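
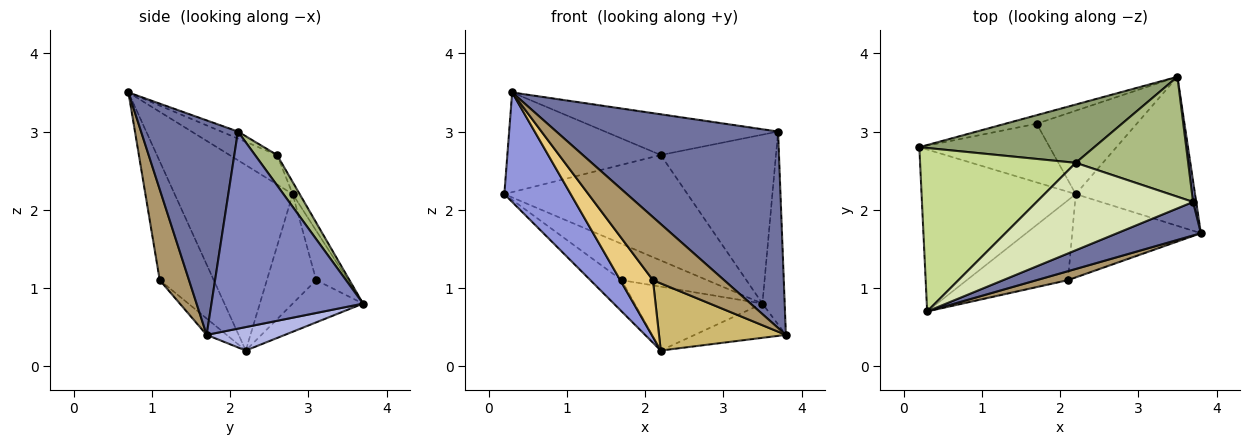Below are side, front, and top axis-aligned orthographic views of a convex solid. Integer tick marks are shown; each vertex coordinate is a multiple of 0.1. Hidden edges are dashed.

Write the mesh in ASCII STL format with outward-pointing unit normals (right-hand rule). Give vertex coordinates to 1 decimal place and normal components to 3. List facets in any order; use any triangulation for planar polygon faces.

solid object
 facet normal 0.396 -0.905 0.154
  outer loop
   vertex 3.7 2.1 3.0
   vertex 0.3 0.7 3.5
   vertex 3.8 1.7 0.4
  endloop
 endfacet
 facet normal 0.989 0.145 0.016
  outer loop
   vertex 3.7 2.1 3.0
   vertex 3.8 1.7 0.4
   vertex 3.5 3.7 0.8
  endloop
 endfacet
 facet normal -0.706 -0.397 -0.587
  outer loop
   vertex 2.2 2.2 0.2
   vertex 0.3 0.7 3.5
   vertex 0.2 2.8 2.2
  endloop
 endfacet
 facet normal 0.188 0.220 -0.957
  outer loop
   vertex 2.2 2.2 0.2
   vertex 3.5 3.7 0.8
   vertex 3.8 1.7 0.4
  endloop
 endfacet
 facet normal -0.033 0.875 0.484
  outer loop
   vertex 2.2 2.6 2.7
   vertex 3.5 3.7 0.8
   vertex 0.2 2.8 2.2
  endloop
 endfacet
 facet normal 0.154 0.806 0.572
  outer loop
   vertex 2.2 2.6 2.7
   vertex 3.7 2.1 3.0
   vertex 3.5 3.7 0.8
  endloop
 endfacet
 facet normal -0.159 0.514 0.843
  outer loop
   vertex 2.2 2.6 2.7
   vertex 0.2 2.8 2.2
   vertex 0.3 0.7 3.5
  endloop
 endfacet
 facet normal -0.041 0.422 0.906
  outer loop
   vertex 2.2 2.6 2.7
   vertex 0.3 0.7 3.5
   vertex 3.7 2.1 3.0
  endloop
 endfacet
 facet normal 0.377 -0.917 0.130
  outer loop
   vertex 2.1 1.1 1.1
   vertex 3.8 1.7 0.4
   vertex 0.3 0.7 3.5
  endloop
 endfacet
 facet normal -0.098 -0.625 -0.775
  outer loop
   vertex 2.1 1.1 1.1
   vertex 2.2 2.2 0.2
   vertex 3.8 1.7 0.4
  endloop
 endfacet
 facet normal -0.692 -0.419 -0.589
  outer loop
   vertex 2.1 1.1 1.1
   vertex 0.3 0.7 3.5
   vertex 2.2 2.2 0.2
  endloop
 endfacet
 facet normal -0.341 0.915 -0.215
  outer loop
   vertex 1.7 3.1 1.1
   vertex 0.2 2.8 2.2
   vertex 3.5 3.7 0.8
  endloop
 endfacet
 facet normal -0.595 0.378 -0.709
  outer loop
   vertex 1.7 3.1 1.1
   vertex 2.2 2.2 0.2
   vertex 0.2 2.8 2.2
  endloop
 endfacet
 facet normal -0.318 0.576 -0.753
  outer loop
   vertex 1.7 3.1 1.1
   vertex 3.5 3.7 0.8
   vertex 2.2 2.2 0.2
  endloop
 endfacet
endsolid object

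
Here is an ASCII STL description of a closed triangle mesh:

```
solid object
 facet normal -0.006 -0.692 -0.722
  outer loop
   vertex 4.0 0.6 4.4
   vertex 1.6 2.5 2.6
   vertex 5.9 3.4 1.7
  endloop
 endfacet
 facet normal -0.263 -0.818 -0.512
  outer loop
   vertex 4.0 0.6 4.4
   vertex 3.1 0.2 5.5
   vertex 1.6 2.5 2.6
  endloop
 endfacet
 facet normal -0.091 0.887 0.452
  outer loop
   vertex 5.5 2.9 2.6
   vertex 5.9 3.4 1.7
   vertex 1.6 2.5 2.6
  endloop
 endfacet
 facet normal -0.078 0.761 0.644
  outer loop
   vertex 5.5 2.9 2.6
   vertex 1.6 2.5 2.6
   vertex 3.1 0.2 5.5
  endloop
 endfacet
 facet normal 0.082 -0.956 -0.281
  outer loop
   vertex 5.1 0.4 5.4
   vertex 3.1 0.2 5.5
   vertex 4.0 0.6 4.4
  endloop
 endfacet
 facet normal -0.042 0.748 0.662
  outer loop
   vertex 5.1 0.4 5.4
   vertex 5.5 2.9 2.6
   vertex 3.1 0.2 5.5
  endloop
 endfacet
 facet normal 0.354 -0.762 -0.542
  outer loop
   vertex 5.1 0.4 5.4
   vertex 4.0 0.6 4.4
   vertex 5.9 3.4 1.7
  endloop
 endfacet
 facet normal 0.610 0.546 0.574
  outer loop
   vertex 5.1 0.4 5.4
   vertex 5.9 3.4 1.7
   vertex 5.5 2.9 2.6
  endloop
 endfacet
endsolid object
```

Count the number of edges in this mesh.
12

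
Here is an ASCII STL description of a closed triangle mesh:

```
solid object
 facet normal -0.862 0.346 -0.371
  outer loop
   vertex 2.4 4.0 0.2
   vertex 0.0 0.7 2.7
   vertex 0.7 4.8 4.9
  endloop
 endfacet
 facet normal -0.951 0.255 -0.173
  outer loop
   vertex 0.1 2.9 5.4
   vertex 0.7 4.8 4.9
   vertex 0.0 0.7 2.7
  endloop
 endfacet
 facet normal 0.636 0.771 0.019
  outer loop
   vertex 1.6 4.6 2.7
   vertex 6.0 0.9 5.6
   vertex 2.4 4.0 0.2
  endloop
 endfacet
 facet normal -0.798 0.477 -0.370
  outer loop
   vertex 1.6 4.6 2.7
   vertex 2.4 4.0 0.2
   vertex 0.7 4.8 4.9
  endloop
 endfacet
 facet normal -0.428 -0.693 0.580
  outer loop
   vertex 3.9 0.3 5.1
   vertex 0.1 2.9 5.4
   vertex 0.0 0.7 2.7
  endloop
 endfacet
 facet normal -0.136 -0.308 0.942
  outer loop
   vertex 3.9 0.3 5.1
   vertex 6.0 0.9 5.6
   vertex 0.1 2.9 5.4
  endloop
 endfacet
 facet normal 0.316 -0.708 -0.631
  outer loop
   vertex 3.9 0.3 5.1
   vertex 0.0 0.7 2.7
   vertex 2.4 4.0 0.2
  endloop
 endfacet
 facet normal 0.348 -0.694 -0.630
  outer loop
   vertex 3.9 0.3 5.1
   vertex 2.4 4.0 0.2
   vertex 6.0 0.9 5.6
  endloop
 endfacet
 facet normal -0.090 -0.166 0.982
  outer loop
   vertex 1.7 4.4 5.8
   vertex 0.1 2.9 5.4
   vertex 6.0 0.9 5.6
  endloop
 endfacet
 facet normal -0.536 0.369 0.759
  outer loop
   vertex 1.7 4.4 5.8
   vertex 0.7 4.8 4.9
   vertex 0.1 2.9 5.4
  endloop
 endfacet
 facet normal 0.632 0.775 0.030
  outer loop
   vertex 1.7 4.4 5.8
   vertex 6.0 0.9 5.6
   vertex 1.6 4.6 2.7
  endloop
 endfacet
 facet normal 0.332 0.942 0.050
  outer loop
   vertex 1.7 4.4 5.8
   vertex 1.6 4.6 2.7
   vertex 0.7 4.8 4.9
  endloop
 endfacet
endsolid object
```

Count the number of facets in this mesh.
12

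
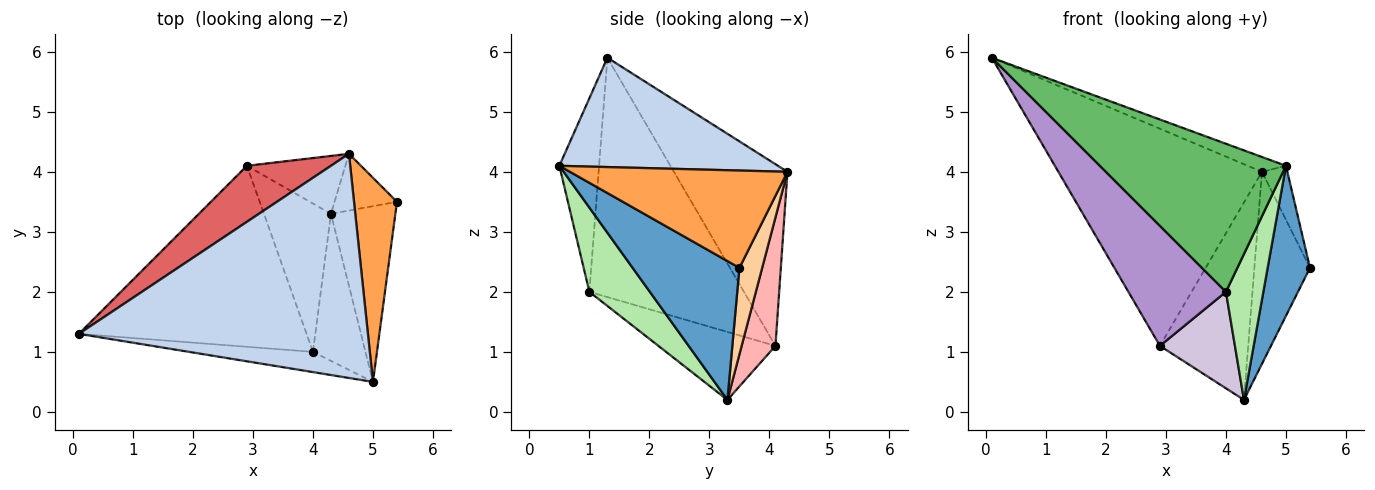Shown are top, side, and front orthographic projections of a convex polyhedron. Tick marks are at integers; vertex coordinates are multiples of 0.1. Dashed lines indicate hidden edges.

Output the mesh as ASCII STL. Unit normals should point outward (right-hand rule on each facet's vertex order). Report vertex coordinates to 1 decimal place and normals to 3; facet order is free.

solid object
 facet normal 0.854 -0.338 -0.396
  outer loop
   vertex 4.3 3.3 0.2
   vertex 5.4 3.5 2.4
   vertex 5.0 0.5 4.1
  endloop
 endfacet
 facet normal 0.353 0.062 0.934
  outer loop
   vertex 4.6 4.3 4.0
   vertex 0.1 1.3 5.9
   vertex 5.0 0.5 4.1
  endloop
 endfacet
 facet normal 0.910 0.106 0.402
  outer loop
   vertex 4.6 4.3 4.0
   vertex 5.0 0.5 4.1
   vertex 5.4 3.5 2.4
  endloop
 endfacet
 facet normal 0.365 0.893 -0.264
  outer loop
   vertex 4.6 4.3 4.0
   vertex 5.4 3.5 2.4
   vertex 4.3 3.3 0.2
  endloop
 endfacet
 facet normal -0.207 -0.969 -0.132
  outer loop
   vertex 4.0 1.0 2.0
   vertex 5.0 0.5 4.1
   vertex 0.1 1.3 5.9
  endloop
 endfacet
 facet normal 0.751 -0.465 -0.468
  outer loop
   vertex 4.0 1.0 2.0
   vertex 4.3 3.3 0.2
   vertex 5.0 0.5 4.1
  endloop
 endfacet
 facet normal -0.475 0.852 0.220
  outer loop
   vertex 2.9 4.1 1.1
   vertex 0.1 1.3 5.9
   vertex 4.6 4.3 4.0
  endloop
 endfacet
 facet normal 0.345 0.901 -0.264
  outer loop
   vertex 2.9 4.1 1.1
   vertex 4.6 4.3 4.0
   vertex 4.3 3.3 0.2
  endloop
 endfacet
 facet normal -0.659 -0.416 -0.627
  outer loop
   vertex 2.9 4.1 1.1
   vertex 4.0 1.0 2.0
   vertex 0.1 1.3 5.9
  endloop
 endfacet
 facet normal -0.648 -0.415 -0.639
  outer loop
   vertex 2.9 4.1 1.1
   vertex 4.3 3.3 0.2
   vertex 4.0 1.0 2.0
  endloop
 endfacet
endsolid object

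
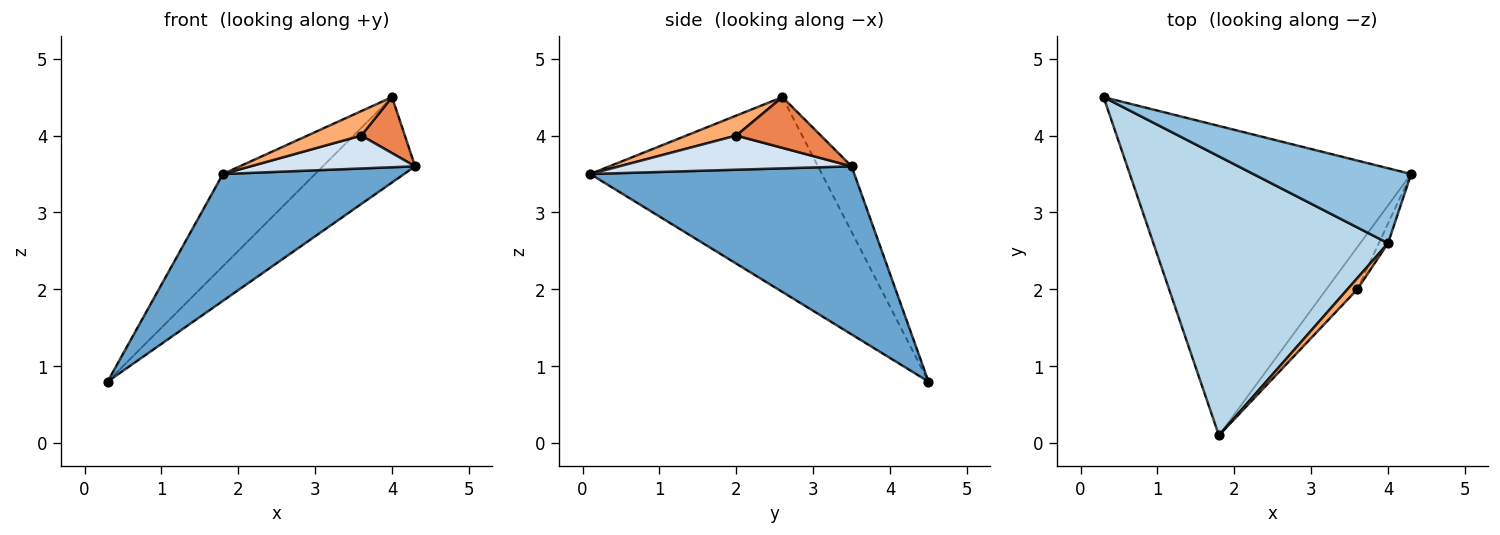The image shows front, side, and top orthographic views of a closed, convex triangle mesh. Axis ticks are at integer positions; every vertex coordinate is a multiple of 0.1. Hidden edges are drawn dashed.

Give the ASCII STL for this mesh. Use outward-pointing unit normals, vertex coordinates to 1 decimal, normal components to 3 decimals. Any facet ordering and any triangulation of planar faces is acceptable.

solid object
 facet normal 0.484 -0.332 -0.810
  outer loop
   vertex 1.8 0.1 3.5
   vertex 0.3 4.5 0.8
   vertex 4.3 3.5 3.6
  endloop
 endfacet
 facet normal -0.264 0.725 0.636
  outer loop
   vertex 4.0 2.6 4.5
   vertex 4.3 3.5 3.6
   vertex 0.3 4.5 0.8
  endloop
 endfacet
 facet normal -0.619 0.247 0.746
  outer loop
   vertex 4.0 2.6 4.5
   vertex 0.3 4.5 0.8
   vertex 1.8 0.1 3.5
  endloop
 endfacet
 facet normal 0.656 -0.465 -0.595
  outer loop
   vertex 3.6 2.0 4.0
   vertex 1.8 0.1 3.5
   vertex 4.3 3.5 3.6
  endloop
 endfacet
 facet normal 0.878 -0.452 -0.160
  outer loop
   vertex 3.6 2.0 4.0
   vertex 4.3 3.5 3.6
   vertex 4.0 2.6 4.5
  endloop
 endfacet
 facet normal 0.645 -0.695 0.318
  outer loop
   vertex 3.6 2.0 4.0
   vertex 4.0 2.6 4.5
   vertex 1.8 0.1 3.5
  endloop
 endfacet
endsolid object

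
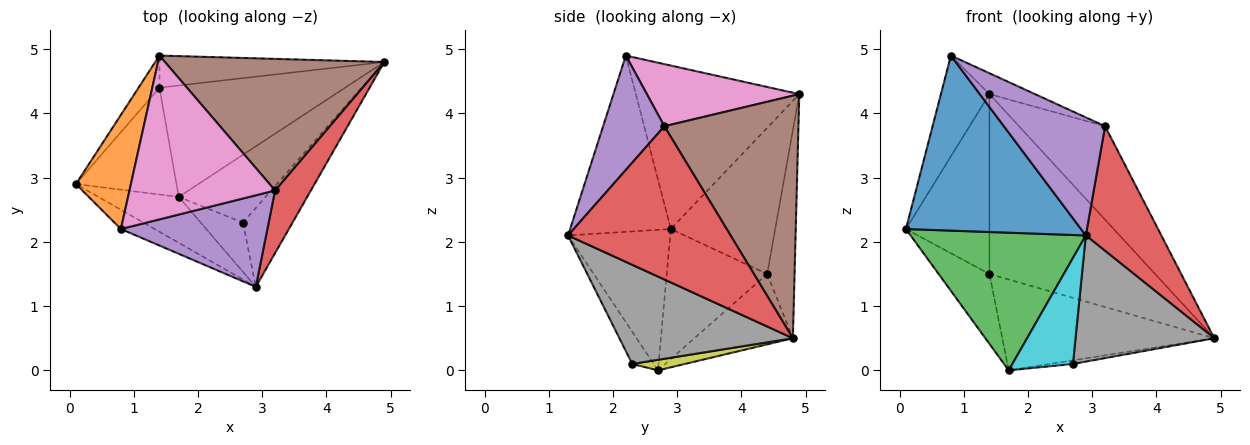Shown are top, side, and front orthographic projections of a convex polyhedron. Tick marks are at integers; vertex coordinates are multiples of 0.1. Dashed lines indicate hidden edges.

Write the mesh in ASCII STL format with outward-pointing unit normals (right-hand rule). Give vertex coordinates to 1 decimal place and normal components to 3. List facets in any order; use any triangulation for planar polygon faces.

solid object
 facet normal -0.496 -0.863 -0.095
  outer loop
   vertex 0.8 2.2 4.9
   vertex 0.1 2.9 2.2
   vertex 2.9 1.3 2.1
  endloop
 endfacet
 facet normal -0.912 0.271 0.307
  outer loop
   vertex 0.8 2.2 4.9
   vertex 1.4 4.9 4.3
   vertex 0.1 2.9 2.2
  endloop
 endfacet
 facet normal -0.484 -0.830 -0.277
  outer loop
   vertex 1.7 2.7 0.0
   vertex 2.9 1.3 2.1
   vertex 0.1 2.9 2.2
  endloop
 endfacet
 facet normal 0.887 -0.412 0.207
  outer loop
   vertex 3.2 2.8 3.8
   vertex 2.9 1.3 2.1
   vertex 4.9 4.8 0.5
  endloop
 endfacet
 facet normal 0.432 -0.713 0.553
  outer loop
   vertex 3.2 2.8 3.8
   vertex 0.8 2.2 4.9
   vertex 2.9 1.3 2.1
  endloop
 endfacet
 facet normal 0.670 0.430 0.606
  outer loop
   vertex 3.2 2.8 3.8
   vertex 4.9 4.8 0.5
   vertex 1.4 4.9 4.3
  endloop
 endfacet
 facet normal 0.390 0.116 0.914
  outer loop
   vertex 3.2 2.8 3.8
   vertex 1.4 4.9 4.3
   vertex 0.8 2.2 4.9
  endloop
 endfacet
 facet normal 0.727 -0.582 -0.364
  outer loop
   vertex 2.7 2.3 0.1
   vertex 4.9 4.8 0.5
   vertex 2.9 1.3 2.1
  endloop
 endfacet
 facet normal 0.120 0.053 -0.991
  outer loop
   vertex 2.7 2.3 0.1
   vertex 1.7 2.7 0.0
   vertex 4.9 4.8 0.5
  endloop
 endfacet
 facet normal -0.305 -0.864 -0.401
  outer loop
   vertex 2.7 2.3 0.1
   vertex 2.9 1.3 2.1
   vertex 1.7 2.7 0.0
  endloop
 endfacet
 facet normal -0.161 0.972 -0.174
  outer loop
   vertex 1.4 4.4 1.5
   vertex 1.4 4.9 4.3
   vertex 4.9 4.8 0.5
  endloop
 endfacet
 facet normal -0.282 0.606 -0.744
  outer loop
   vertex 1.4 4.4 1.5
   vertex 4.9 4.8 0.5
   vertex 1.7 2.7 0.0
  endloop
 endfacet
 facet normal -0.776 0.621 -0.111
  outer loop
   vertex 1.4 4.4 1.5
   vertex 0.1 2.9 2.2
   vertex 1.4 4.9 4.3
  endloop
 endfacet
 facet normal -0.734 0.372 -0.568
  outer loop
   vertex 1.4 4.4 1.5
   vertex 1.7 2.7 0.0
   vertex 0.1 2.9 2.2
  endloop
 endfacet
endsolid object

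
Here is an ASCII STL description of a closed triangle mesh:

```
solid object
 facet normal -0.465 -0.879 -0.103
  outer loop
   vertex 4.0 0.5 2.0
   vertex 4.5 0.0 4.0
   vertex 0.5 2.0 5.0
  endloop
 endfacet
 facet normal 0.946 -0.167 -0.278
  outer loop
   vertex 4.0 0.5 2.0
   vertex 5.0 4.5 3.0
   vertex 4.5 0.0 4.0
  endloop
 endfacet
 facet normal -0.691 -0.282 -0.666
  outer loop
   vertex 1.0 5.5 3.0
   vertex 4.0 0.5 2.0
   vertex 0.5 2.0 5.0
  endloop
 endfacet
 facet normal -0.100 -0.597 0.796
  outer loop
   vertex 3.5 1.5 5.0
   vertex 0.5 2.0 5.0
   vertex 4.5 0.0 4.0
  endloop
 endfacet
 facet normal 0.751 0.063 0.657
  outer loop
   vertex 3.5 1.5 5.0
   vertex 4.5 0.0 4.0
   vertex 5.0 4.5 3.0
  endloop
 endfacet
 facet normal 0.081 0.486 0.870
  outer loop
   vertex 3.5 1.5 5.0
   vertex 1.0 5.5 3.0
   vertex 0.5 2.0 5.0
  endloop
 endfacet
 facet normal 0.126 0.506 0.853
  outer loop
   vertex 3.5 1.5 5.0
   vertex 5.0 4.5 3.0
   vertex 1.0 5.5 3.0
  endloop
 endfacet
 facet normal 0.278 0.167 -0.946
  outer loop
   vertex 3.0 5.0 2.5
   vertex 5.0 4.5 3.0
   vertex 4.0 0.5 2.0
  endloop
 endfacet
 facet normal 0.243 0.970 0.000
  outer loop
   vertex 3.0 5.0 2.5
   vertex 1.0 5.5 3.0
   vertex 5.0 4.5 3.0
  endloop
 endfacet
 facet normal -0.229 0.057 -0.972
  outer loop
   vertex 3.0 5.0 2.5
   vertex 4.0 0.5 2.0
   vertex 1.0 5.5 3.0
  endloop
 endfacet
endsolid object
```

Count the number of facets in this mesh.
10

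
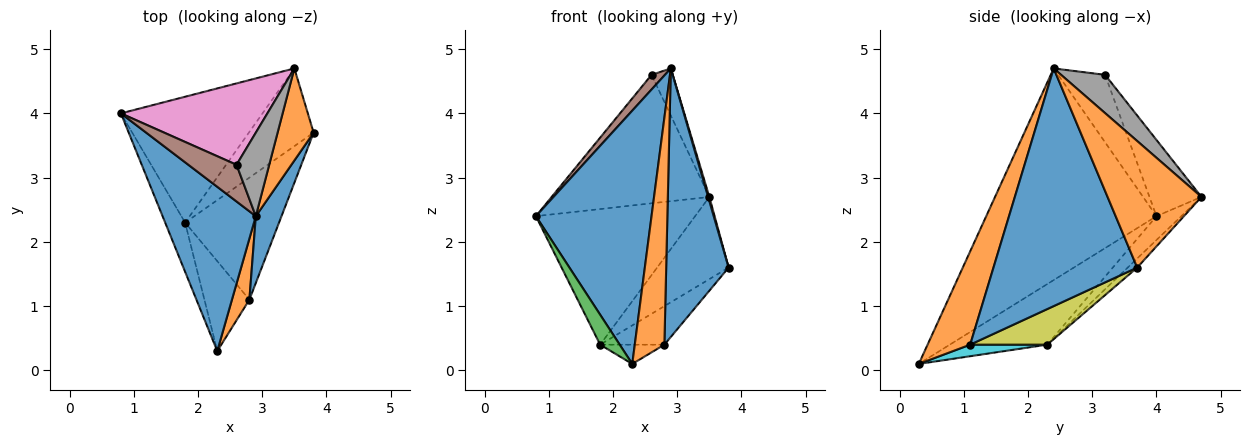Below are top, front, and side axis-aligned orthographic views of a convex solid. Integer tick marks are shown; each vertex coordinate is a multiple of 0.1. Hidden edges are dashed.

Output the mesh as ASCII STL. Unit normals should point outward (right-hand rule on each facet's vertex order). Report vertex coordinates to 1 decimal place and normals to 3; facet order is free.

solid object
 facet normal -0.777 -0.528 0.342
  outer loop
   vertex 2.9 2.4 4.7
   vertex 0.8 4.0 2.4
   vertex 2.3 0.3 0.1
  endloop
 endfacet
 facet normal 0.962 -0.013 0.274
  outer loop
   vertex 3.5 4.7 2.7
   vertex 2.9 2.4 4.7
   vertex 3.8 3.7 1.6
  endloop
 endfacet
 facet normal -0.933 -0.187 -0.307
  outer loop
   vertex 1.8 2.3 0.4
   vertex 2.3 0.3 0.1
   vertex 0.8 4.0 2.4
  endloop
 endfacet
 facet normal -0.114 0.728 -0.676
  outer loop
   vertex 1.8 2.3 0.4
   vertex 0.8 4.0 2.4
   vertex 3.5 4.7 2.7
  endloop
 endfacet
 facet normal -0.096 0.723 -0.684
  outer loop
   vertex 1.8 2.3 0.4
   vertex 3.5 4.7 2.7
   vertex 3.8 3.7 1.6
  endloop
 endfacet
 facet normal -0.793 -0.226 0.566
  outer loop
   vertex 2.6 3.2 4.6
   vertex 0.8 4.0 2.4
   vertex 2.9 2.4 4.7
  endloop
 endfacet
 facet normal -0.268 0.814 0.515
  outer loop
   vertex 2.6 3.2 4.6
   vertex 3.5 4.7 2.7
   vertex 0.8 4.0 2.4
  endloop
 endfacet
 facet normal 0.714 0.344 0.610
  outer loop
   vertex 2.6 3.2 4.6
   vertex 2.9 2.4 4.7
   vertex 3.5 4.7 2.7
  endloop
 endfacet
 facet normal 0.340 0.283 -0.897
  outer loop
   vertex 2.8 1.1 0.4
   vertex 1.8 2.3 0.4
   vertex 3.8 3.7 1.6
  endloop
 endfacet
 facet normal 0.244 0.203 -0.948
  outer loop
   vertex 2.8 1.1 0.4
   vertex 2.3 0.3 0.1
   vertex 1.8 2.3 0.4
  endloop
 endfacet
 facet normal 0.913 -0.397 0.099
  outer loop
   vertex 2.8 1.1 0.4
   vertex 3.8 3.7 1.6
   vertex 2.9 2.4 4.7
  endloop
 endfacet
 facet normal 0.812 -0.564 0.152
  outer loop
   vertex 2.8 1.1 0.4
   vertex 2.9 2.4 4.7
   vertex 2.3 0.3 0.1
  endloop
 endfacet
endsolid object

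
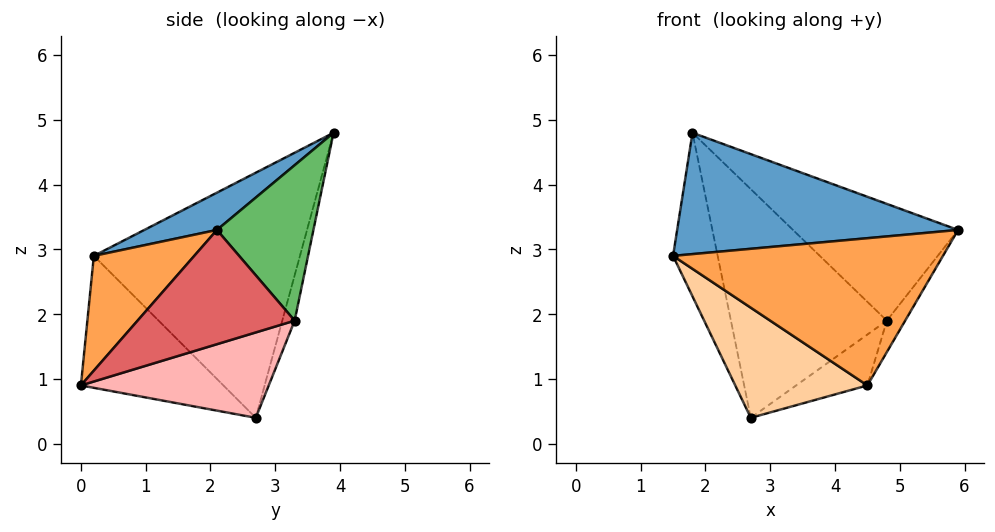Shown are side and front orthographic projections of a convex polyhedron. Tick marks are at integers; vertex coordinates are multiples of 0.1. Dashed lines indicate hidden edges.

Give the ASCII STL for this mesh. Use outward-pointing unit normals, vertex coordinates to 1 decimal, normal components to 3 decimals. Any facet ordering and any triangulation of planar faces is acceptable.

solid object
 facet normal 0.119 -0.461 0.879
  outer loop
   vertex 1.8 3.9 4.8
   vertex 1.5 0.2 2.9
   vertex 5.9 2.1 3.3
  endloop
 endfacet
 facet normal -0.946 0.205 -0.249
  outer loop
   vertex 2.7 2.7 0.4
   vertex 1.5 0.2 2.9
   vertex 1.8 3.9 4.8
  endloop
 endfacet
 facet normal 0.297 -0.798 0.525
  outer loop
   vertex 4.5 0.0 0.9
   vertex 5.9 2.1 3.3
   vertex 1.5 0.2 2.9
  endloop
 endfacet
 facet normal -0.510 -0.473 -0.718
  outer loop
   vertex 4.5 0.0 0.9
   vertex 1.5 0.2 2.9
   vertex 2.7 2.7 0.4
  endloop
 endfacet
 facet normal 0.477 0.816 0.325
  outer loop
   vertex 4.8 3.3 1.9
   vertex 1.8 3.9 4.8
   vertex 5.9 2.1 3.3
  endloop
 endfacet
 facet normal -0.076 0.958 -0.277
  outer loop
   vertex 4.8 3.3 1.9
   vertex 2.7 2.7 0.4
   vertex 1.8 3.9 4.8
  endloop
 endfacet
 facet normal 0.821 0.096 -0.563
  outer loop
   vertex 4.8 3.3 1.9
   vertex 5.9 2.1 3.3
   vertex 4.5 0.0 0.9
  endloop
 endfacet
 facet normal 0.531 0.201 -0.823
  outer loop
   vertex 4.8 3.3 1.9
   vertex 4.5 0.0 0.9
   vertex 2.7 2.7 0.4
  endloop
 endfacet
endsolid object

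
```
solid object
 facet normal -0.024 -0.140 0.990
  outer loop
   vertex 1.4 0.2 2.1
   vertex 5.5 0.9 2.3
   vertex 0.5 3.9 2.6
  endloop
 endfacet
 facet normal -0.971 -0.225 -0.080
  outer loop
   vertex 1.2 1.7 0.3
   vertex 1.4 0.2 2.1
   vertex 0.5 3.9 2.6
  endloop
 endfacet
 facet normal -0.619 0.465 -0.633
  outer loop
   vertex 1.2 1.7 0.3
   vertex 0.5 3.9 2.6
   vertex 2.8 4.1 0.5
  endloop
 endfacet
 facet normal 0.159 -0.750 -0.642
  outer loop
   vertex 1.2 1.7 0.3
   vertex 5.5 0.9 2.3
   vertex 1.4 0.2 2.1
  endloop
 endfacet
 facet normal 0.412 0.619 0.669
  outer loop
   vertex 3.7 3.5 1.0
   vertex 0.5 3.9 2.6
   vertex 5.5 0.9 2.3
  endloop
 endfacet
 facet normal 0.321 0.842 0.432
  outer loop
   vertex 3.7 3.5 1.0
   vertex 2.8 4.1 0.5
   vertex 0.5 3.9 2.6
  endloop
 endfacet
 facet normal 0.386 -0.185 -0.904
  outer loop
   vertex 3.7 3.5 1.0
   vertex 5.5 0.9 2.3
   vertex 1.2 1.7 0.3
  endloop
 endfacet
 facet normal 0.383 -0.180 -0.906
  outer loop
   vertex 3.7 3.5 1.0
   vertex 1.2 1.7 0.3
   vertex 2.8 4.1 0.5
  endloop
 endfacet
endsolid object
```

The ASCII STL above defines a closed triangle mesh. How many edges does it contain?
12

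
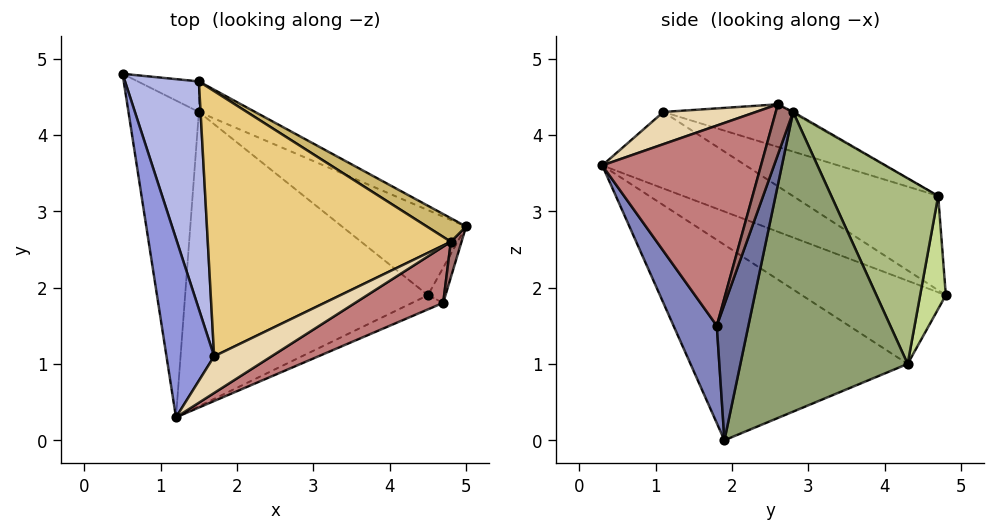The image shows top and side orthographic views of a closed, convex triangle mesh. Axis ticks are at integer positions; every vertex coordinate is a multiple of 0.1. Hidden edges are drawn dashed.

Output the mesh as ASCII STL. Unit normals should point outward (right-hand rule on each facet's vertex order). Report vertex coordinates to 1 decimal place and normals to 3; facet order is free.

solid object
 facet normal 0.990 0.061 -0.128
  outer loop
   vertex 4.7 1.8 1.5
   vertex 4.5 1.9 0.0
   vertex 5.0 2.8 4.3
  endloop
 endfacet
 facet normal 0.337 -0.936 -0.107
  outer loop
   vertex 4.7 1.8 1.5
   vertex 1.2 0.3 3.6
   vertex 4.5 1.9 0.0
  endloop
 endfacet
 facet normal -0.847 0.068 0.528
  outer loop
   vertex 1.7 1.1 4.3
   vertex 0.5 4.8 1.9
   vertex 1.2 0.3 3.6
  endloop
 endfacet
 facet normal -0.779 0.143 0.610
  outer loop
   vertex 1.7 1.1 4.3
   vertex 1.5 4.7 3.2
   vertex 0.5 4.8 1.9
  endloop
 endfacet
 facet normal 0.559 0.796 -0.232
  outer loop
   vertex 1.5 4.3 1.0
   vertex 5.0 2.8 4.3
   vertex 4.5 1.9 0.0
  endloop
 endfacet
 facet normal 0.508 0.847 -0.154
  outer loop
   vertex 1.5 4.3 1.0
   vertex 1.5 4.7 3.2
   vertex 5.0 2.8 4.3
  endloop
 endfacet
 facet normal 0.314 0.934 -0.170
  outer loop
   vertex 1.5 4.3 1.0
   vertex 0.5 4.8 1.9
   vertex 1.5 4.7 3.2
  endloop
 endfacet
 facet normal -0.717 -0.341 -0.608
  outer loop
   vertex 1.5 4.3 1.0
   vertex 1.2 0.3 3.6
   vertex 0.5 4.8 1.9
  endloop
 endfacet
 facet normal -0.570 -0.417 -0.708
  outer loop
   vertex 1.5 4.3 1.0
   vertex 4.5 1.9 0.0
   vertex 1.2 0.3 3.6
  endloop
 endfacet
 facet normal -0.025 0.467 0.884
  outer loop
   vertex 4.8 2.6 4.4
   vertex 5.0 2.8 4.3
   vertex 1.5 4.7 3.2
  endloop
 endfacet
 facet normal -0.166 0.280 0.946
  outer loop
   vertex 4.8 2.6 4.4
   vertex 1.5 4.7 3.2
   vertex 1.7 1.1 4.3
  endloop
 endfacet
 facet normal 0.334 -0.730 0.596
  outer loop
   vertex 4.8 2.6 4.4
   vertex 1.7 1.1 4.3
   vertex 1.2 0.3 3.6
  endloop
 endfacet
 facet normal 0.736 -0.658 0.156
  outer loop
   vertex 4.8 2.6 4.4
   vertex 4.7 1.8 1.5
   vertex 5.0 2.8 4.3
  endloop
 endfacet
 facet normal 0.491 -0.844 0.216
  outer loop
   vertex 4.8 2.6 4.4
   vertex 1.2 0.3 3.6
   vertex 4.7 1.8 1.5
  endloop
 endfacet
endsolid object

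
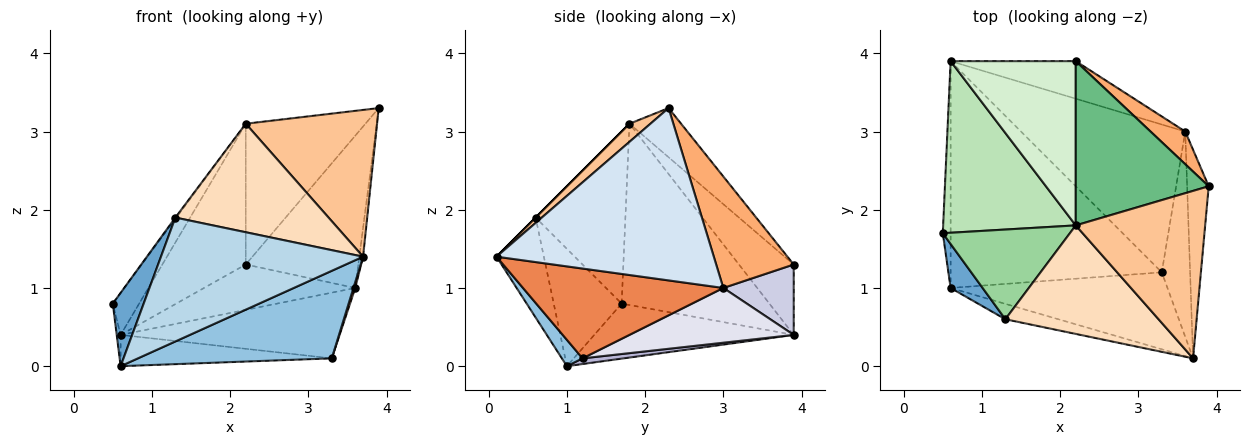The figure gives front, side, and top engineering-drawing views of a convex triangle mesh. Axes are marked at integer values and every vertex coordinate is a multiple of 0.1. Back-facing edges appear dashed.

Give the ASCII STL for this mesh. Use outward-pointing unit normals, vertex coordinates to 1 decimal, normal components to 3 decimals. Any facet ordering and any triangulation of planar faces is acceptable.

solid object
 facet normal -0.884 -0.402 0.241
  outer loop
   vertex 0.6 1.0 0.0
   vertex 1.3 0.6 1.9
   vertex 0.5 1.7 0.8
  endloop
 endfacet
 facet normal 0.080 -0.749 -0.658
  outer loop
   vertex 0.6 1.0 0.0
   vertex 3.3 1.2 0.1
   vertex 3.7 0.1 1.4
  endloop
 endfacet
 facet normal -0.226 -0.967 -0.120
  outer loop
   vertex 0.6 1.0 0.0
   vertex 3.7 0.1 1.4
   vertex 1.3 0.6 1.9
  endloop
 endfacet
 facet normal 0.992 0.017 -0.124
  outer loop
   vertex 3.6 3.0 1.0
   vertex 3.9 2.3 3.3
   vertex 3.7 0.1 1.4
  endloop
 endfacet
 facet normal 0.954 -0.009 -0.301
  outer loop
   vertex 3.6 3.0 1.0
   vertex 3.7 0.1 1.4
   vertex 3.3 1.2 0.1
  endloop
 endfacet
 facet normal 0.559 0.811 0.174
  outer loop
   vertex 3.6 3.0 1.0
   vertex 2.2 3.9 1.3
   vertex 3.9 2.3 3.3
  endloop
 endfacet
 facet normal 0.105 -0.655 0.748
  outer loop
   vertex 2.2 1.8 3.1
   vertex 3.7 0.1 1.4
   vertex 3.9 2.3 3.3
  endloop
 endfacet
 facet normal 0.000 -0.707 0.707
  outer loop
   vertex 2.2 1.8 3.1
   vertex 1.3 0.6 1.9
   vertex 3.7 0.1 1.4
  endloop
 endfacet
 facet normal -0.270 0.627 0.731
  outer loop
   vertex 2.2 1.8 3.1
   vertex 3.9 2.3 3.3
   vertex 2.2 3.9 1.3
  endloop
 endfacet
 facet normal -0.804 0.009 0.594
  outer loop
   vertex 2.2 1.8 3.1
   vertex 0.5 1.7 0.8
   vertex 1.3 0.6 1.9
  endloop
 endfacet
 facet normal -0.799 0.143 0.584
  outer loop
   vertex 0.6 3.9 0.4
   vertex 0.5 1.7 0.8
   vertex 2.2 1.8 3.1
  endloop
 endfacet
 facet normal -0.393 0.598 0.698
  outer loop
   vertex 0.6 3.9 0.4
   vertex 2.2 1.8 3.1
   vertex 2.2 3.9 1.3
  endloop
 endfacet
 facet normal -0.990 0.019 -0.141
  outer loop
   vertex 0.6 3.9 0.4
   vertex 0.6 1.0 0.0
   vertex 0.5 1.7 0.8
  endloop
 endfacet
 facet normal 0.027 0.137 -0.990
  outer loop
   vertex 0.6 3.9 0.4
   vertex 3.3 1.2 0.1
   vertex 0.6 1.0 0.0
  endloop
 endfacet
 facet normal 0.338 0.725 -0.600
  outer loop
   vertex 0.6 3.9 0.4
   vertex 2.2 3.9 1.3
   vertex 3.6 3.0 1.0
  endloop
 endfacet
 facet normal 0.291 0.389 -0.874
  outer loop
   vertex 0.6 3.9 0.4
   vertex 3.6 3.0 1.0
   vertex 3.3 1.2 0.1
  endloop
 endfacet
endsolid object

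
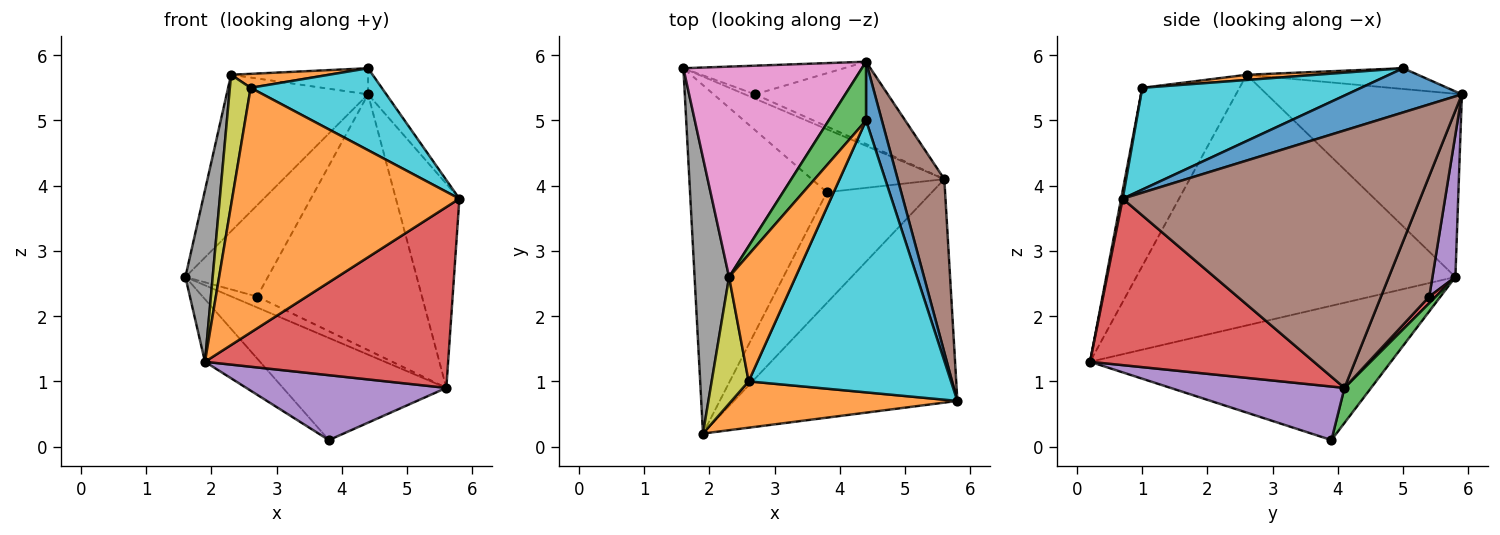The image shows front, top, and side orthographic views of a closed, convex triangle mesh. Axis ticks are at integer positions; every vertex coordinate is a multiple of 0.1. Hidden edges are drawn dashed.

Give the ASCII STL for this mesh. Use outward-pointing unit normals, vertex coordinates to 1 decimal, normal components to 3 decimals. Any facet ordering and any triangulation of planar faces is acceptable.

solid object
 facet normal -0.695 0.127 -0.708
  outer loop
   vertex 3.8 3.9 0.1
   vertex 1.9 0.2 1.3
   vertex 1.6 5.8 2.6
  endloop
 endfacet
 facet normal 0.007 -0.983 0.186
  outer loop
   vertex 2.6 1.0 5.5
   vertex 1.9 0.2 1.3
   vertex 5.8 0.7 3.8
  endloop
 endfacet
 facet normal 0.137 0.843 -0.520
  outer loop
   vertex 5.6 4.1 0.9
   vertex 3.8 3.9 0.1
   vertex 1.6 5.8 2.6
  endloop
 endfacet
 facet normal 0.501 -0.544 -0.673
  outer loop
   vertex 5.6 4.1 0.9
   vertex 5.8 0.7 3.8
   vertex 1.9 0.2 1.3
  endloop
 endfacet
 facet normal 0.402 -0.463 -0.790
  outer loop
   vertex 5.6 4.1 0.9
   vertex 1.9 0.2 1.3
   vertex 3.8 3.9 0.1
  endloop
 endfacet
 facet normal 0.963 0.206 0.175
  outer loop
   vertex 4.4 5.9 5.4
   vertex 5.8 0.7 3.8
   vertex 5.6 4.1 0.9
  endloop
 endfacet
 facet normal -0.636 0.461 0.619
  outer loop
   vertex 2.3 2.6 5.7
   vertex 4.4 5.9 5.4
   vertex 1.6 5.8 2.6
  endloop
 endfacet
 facet normal -0.987 -0.084 0.136
  outer loop
   vertex 2.3 2.6 5.7
   vertex 1.6 5.8 2.6
   vertex 1.9 0.2 1.3
  endloop
 endfacet
 facet normal -0.958 -0.205 0.199
  outer loop
   vertex 2.3 2.6 5.7
   vertex 1.9 0.2 1.3
   vertex 2.6 1.0 5.5
  endloop
 endfacet
 facet normal 0.434 -0.260 0.863
  outer loop
   vertex 4.4 5.0 5.8
   vertex 2.6 1.0 5.5
   vertex 5.8 0.7 3.8
  endloop
 endfacet
 facet normal 0.931 0.148 0.333
  outer loop
   vertex 4.4 5.0 5.8
   vertex 5.8 0.7 3.8
   vertex 4.4 5.9 5.4
  endloop
 endfacet
 facet normal 0.078 -0.109 0.991
  outer loop
   vertex 4.4 5.0 5.8
   vertex 2.3 2.6 5.7
   vertex 2.6 1.0 5.5
  endloop
 endfacet
 facet normal -0.453 0.362 0.815
  outer loop
   vertex 4.4 5.0 5.8
   vertex 4.4 5.9 5.4
   vertex 2.3 2.6 5.7
  endloop
 endfacet
 facet normal 0.229 0.903 -0.364
  outer loop
   vertex 2.7 5.4 2.3
   vertex 5.6 4.1 0.9
   vertex 1.6 5.8 2.6
  endloop
 endfacet
 facet normal 0.256 0.922 -0.289
  outer loop
   vertex 2.7 5.4 2.3
   vertex 1.6 5.8 2.6
   vertex 4.4 5.9 5.4
  endloop
 endfacet
 facet normal 0.269 0.917 -0.295
  outer loop
   vertex 2.7 5.4 2.3
   vertex 4.4 5.9 5.4
   vertex 5.6 4.1 0.9
  endloop
 endfacet
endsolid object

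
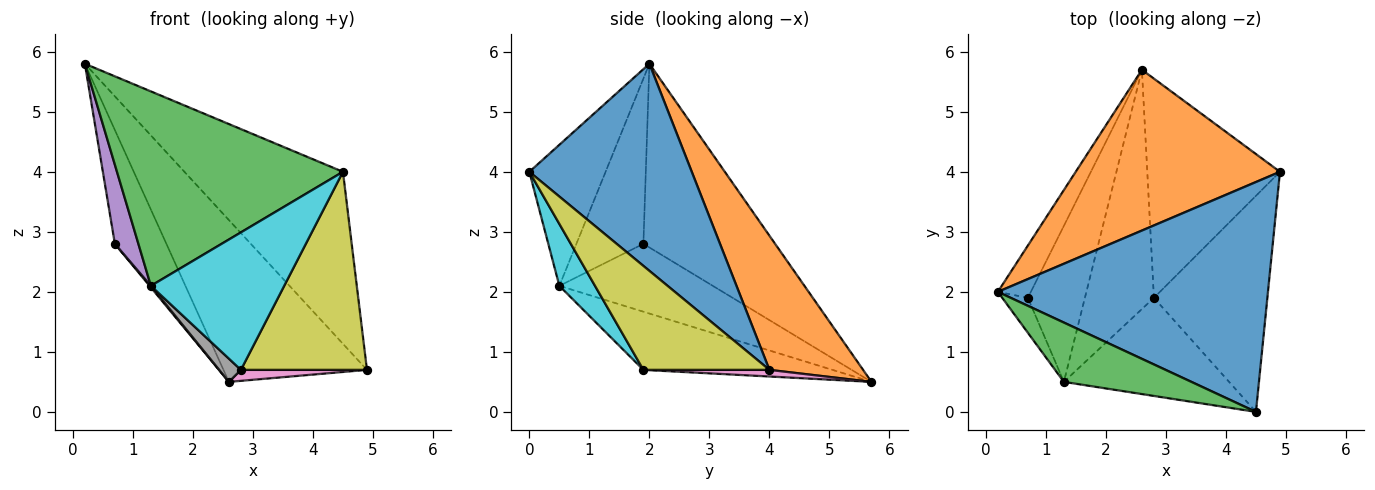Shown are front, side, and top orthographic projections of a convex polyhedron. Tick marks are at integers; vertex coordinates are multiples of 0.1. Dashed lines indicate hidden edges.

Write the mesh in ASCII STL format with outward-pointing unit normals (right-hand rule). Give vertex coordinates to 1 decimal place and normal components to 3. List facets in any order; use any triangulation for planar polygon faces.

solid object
 facet normal 0.523 0.511 0.682
  outer loop
   vertex 4.5 0.0 4.0
   vertex 4.9 4.0 0.7
   vertex 0.2 2.0 5.8
  endloop
 endfacet
 facet normal 0.420 0.644 0.640
  outer loop
   vertex 2.6 5.7 0.5
   vertex 0.2 2.0 5.8
   vertex 4.9 4.0 0.7
  endloop
 endfacet
 facet normal -0.307 -0.910 0.278
  outer loop
   vertex 1.3 0.5 2.1
   vertex 4.5 0.0 4.0
   vertex 0.2 2.0 5.8
  endloop
 endfacet
 facet normal -0.918 0.359 -0.165
  outer loop
   vertex 0.7 1.9 2.8
   vertex 0.2 2.0 5.8
   vertex 2.6 5.7 0.5
  endloop
 endfacet
 facet normal -0.934 -0.328 -0.145
  outer loop
   vertex 0.7 1.9 2.8
   vertex 1.3 0.5 2.1
   vertex 0.2 2.0 5.8
  endloop
 endfacet
 facet normal -0.766 -0.007 -0.643
  outer loop
   vertex 0.7 1.9 2.8
   vertex 2.6 5.7 0.5
   vertex 1.3 0.5 2.1
  endloop
 endfacet
 facet normal 0.050 -0.050 -0.998
  outer loop
   vertex 2.8 1.9 0.7
   vertex 2.6 5.7 0.5
   vertex 4.9 4.0 0.7
  endloop
 endfacet
 facet normal -0.643 -0.074 -0.763
  outer loop
   vertex 2.8 1.9 0.7
   vertex 1.3 0.5 2.1
   vertex 2.6 5.7 0.5
  endloop
 endfacet
 facet normal 0.560 -0.560 -0.611
  outer loop
   vertex 2.8 1.9 0.7
   vertex 4.9 4.0 0.7
   vertex 4.5 0.0 4.0
  endloop
 endfacet
 facet normal 0.213 -0.795 -0.568
  outer loop
   vertex 2.8 1.9 0.7
   vertex 4.5 0.0 4.0
   vertex 1.3 0.5 2.1
  endloop
 endfacet
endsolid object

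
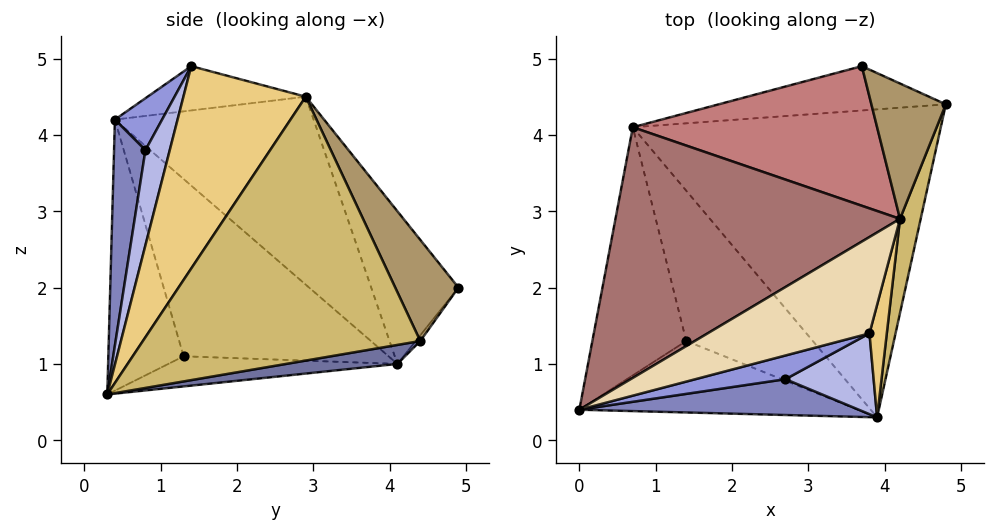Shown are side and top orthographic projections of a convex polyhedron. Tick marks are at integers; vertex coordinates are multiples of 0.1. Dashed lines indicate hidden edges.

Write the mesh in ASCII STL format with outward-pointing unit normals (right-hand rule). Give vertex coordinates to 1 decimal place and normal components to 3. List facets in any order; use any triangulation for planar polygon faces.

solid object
 facet normal 0.061 0.155 -0.986
  outer loop
   vertex 0.7 4.1 1.0
   vertex 4.8 4.4 1.3
   vertex 3.9 0.3 0.6
  endloop
 endfacet
 facet normal 0.174 -0.961 0.215
  outer loop
   vertex 2.7 0.8 3.8
   vertex 0.0 0.4 4.2
   vertex 3.9 0.3 0.6
  endloop
 endfacet
 facet normal 0.185 -0.929 0.321
  outer loop
   vertex 2.7 0.8 3.8
   vertex 3.8 1.4 4.9
   vertex 0.0 0.4 4.2
  endloop
 endfacet
 facet normal 0.264 -0.933 0.245
  outer loop
   vertex 2.7 0.8 3.8
   vertex 3.9 0.3 0.6
   vertex 3.8 1.4 4.9
  endloop
 endfacet
 facet normal -0.408 -0.811 -0.420
  outer loop
   vertex 1.4 1.3 1.1
   vertex 3.9 0.3 0.6
   vertex 0.0 0.4 4.2
  endloop
 endfacet
 facet normal -0.860 -0.231 -0.455
  outer loop
   vertex 1.4 1.3 1.1
   vertex 0.0 0.4 4.2
   vertex 0.7 4.1 1.0
  endloop
 endfacet
 facet normal -0.231 -0.092 -0.969
  outer loop
   vertex 1.4 1.3 1.1
   vertex 0.7 4.1 1.0
   vertex 3.9 0.3 0.6
  endloop
 endfacet
 facet normal -0.015 0.802 -0.597
  outer loop
   vertex 3.7 4.9 2.0
   vertex 4.8 4.4 1.3
   vertex 0.7 4.1 1.0
  endloop
 endfacet
 facet normal 0.586 0.686 0.431
  outer loop
   vertex 4.2 2.9 4.5
   vertex 4.8 4.4 1.3
   vertex 3.7 4.9 2.0
  endloop
 endfacet
 facet normal 0.971 -0.226 0.076
  outer loop
   vertex 4.2 2.9 4.5
   vertex 3.9 0.3 0.6
   vertex 4.8 4.4 1.3
  endloop
 endfacet
 facet normal 0.968 -0.236 0.083
  outer loop
   vertex 4.2 2.9 4.5
   vertex 3.8 1.4 4.9
   vertex 3.9 0.3 0.6
  endloop
 endfacet
 facet normal -0.251 0.311 0.917
  outer loop
   vertex 4.2 2.9 4.5
   vertex 0.0 0.4 4.2
   vertex 3.8 1.4 4.9
  endloop
 endfacet
 facet normal -0.425 0.637 0.643
  outer loop
   vertex 4.2 2.9 4.5
   vertex 0.7 4.1 1.0
   vertex 0.0 0.4 4.2
  endloop
 endfacet
 facet normal -0.389 0.680 0.622
  outer loop
   vertex 4.2 2.9 4.5
   vertex 3.7 4.9 2.0
   vertex 0.7 4.1 1.0
  endloop
 endfacet
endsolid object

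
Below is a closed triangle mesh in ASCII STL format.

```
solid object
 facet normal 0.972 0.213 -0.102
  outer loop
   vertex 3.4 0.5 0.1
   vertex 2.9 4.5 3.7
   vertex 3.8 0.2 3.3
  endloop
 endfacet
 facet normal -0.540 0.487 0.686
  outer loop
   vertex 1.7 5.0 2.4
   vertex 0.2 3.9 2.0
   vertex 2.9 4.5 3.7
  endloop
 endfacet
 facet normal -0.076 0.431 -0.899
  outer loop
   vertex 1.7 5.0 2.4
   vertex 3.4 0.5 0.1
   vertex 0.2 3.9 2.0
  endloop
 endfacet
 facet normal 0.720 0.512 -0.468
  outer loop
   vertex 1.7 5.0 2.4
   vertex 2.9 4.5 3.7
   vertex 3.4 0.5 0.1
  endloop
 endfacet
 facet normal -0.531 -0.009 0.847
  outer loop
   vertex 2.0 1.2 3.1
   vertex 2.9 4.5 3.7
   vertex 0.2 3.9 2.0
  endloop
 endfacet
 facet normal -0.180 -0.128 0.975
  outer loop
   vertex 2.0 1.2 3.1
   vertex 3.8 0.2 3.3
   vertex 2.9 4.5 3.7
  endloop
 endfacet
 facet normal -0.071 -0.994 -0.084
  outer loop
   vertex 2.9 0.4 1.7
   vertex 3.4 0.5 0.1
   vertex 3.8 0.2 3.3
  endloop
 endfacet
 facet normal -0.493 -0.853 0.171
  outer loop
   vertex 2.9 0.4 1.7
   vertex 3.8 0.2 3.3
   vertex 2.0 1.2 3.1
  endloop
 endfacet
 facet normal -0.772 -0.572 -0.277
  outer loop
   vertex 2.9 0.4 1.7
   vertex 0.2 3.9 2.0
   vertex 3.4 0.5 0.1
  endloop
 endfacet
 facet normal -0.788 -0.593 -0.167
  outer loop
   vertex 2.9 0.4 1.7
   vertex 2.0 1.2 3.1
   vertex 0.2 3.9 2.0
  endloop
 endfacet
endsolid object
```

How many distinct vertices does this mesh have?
7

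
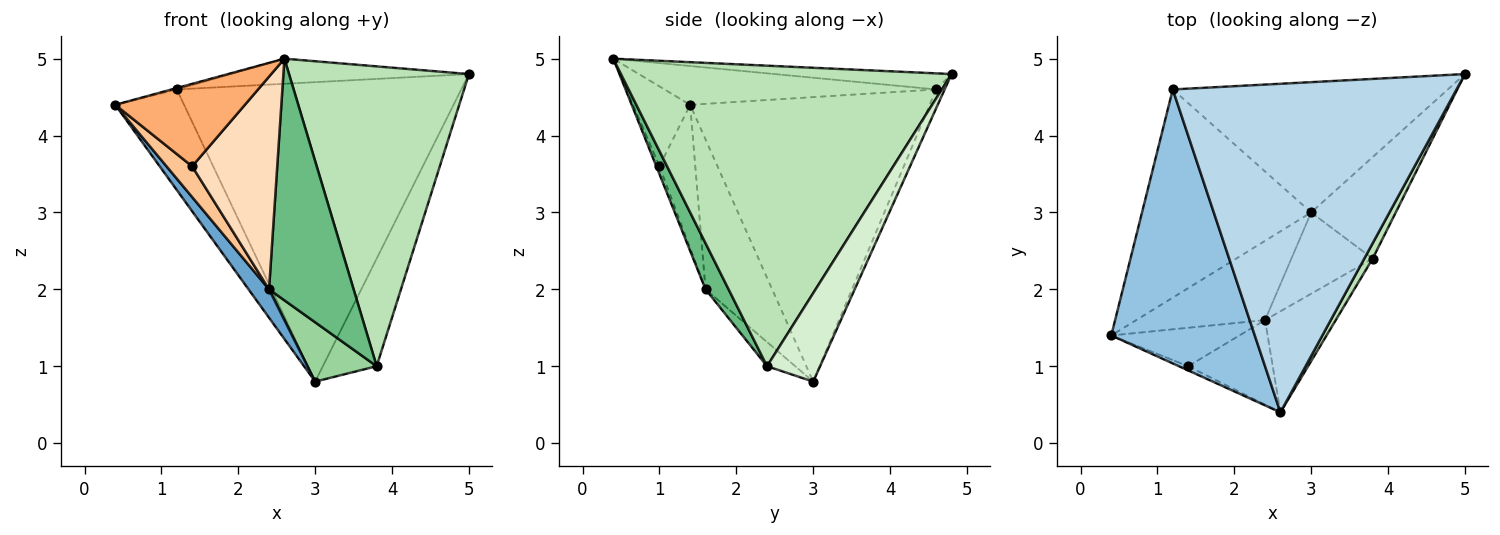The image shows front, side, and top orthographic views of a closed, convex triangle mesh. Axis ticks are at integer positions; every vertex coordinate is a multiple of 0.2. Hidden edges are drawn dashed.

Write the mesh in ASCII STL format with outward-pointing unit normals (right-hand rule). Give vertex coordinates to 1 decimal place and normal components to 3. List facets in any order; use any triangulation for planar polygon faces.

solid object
 facet normal -0.739 -0.227 -0.635
  outer loop
   vertex 2.4 1.6 2.0
   vertex 0.4 1.4 4.4
   vertex 3.0 3.0 0.8
  endloop
 endfacet
 facet normal -0.261 0.005 0.965
  outer loop
   vertex 1.2 4.6 4.6
   vertex 0.4 1.4 4.4
   vertex 2.6 0.4 5.0
  endloop
 endfacet
 facet normal -0.056 0.076 0.996
  outer loop
   vertex 1.2 4.6 4.6
   vertex 2.6 0.4 5.0
   vertex 5.0 4.8 4.8
  endloop
 endfacet
 facet normal -0.834 0.240 -0.496
  outer loop
   vertex 1.2 4.6 4.6
   vertex 3.0 3.0 0.8
   vertex 0.4 1.4 4.4
  endloop
 endfacet
 facet normal -0.027 0.917 -0.399
  outer loop
   vertex 1.2 4.6 4.6
   vertex 5.0 4.8 4.8
   vertex 3.0 3.0 0.8
  endloop
 endfacet
 facet normal -0.403 -0.914 -0.046
  outer loop
   vertex 1.4 1.0 3.6
   vertex 2.6 0.4 5.0
   vertex 0.4 1.4 4.4
  endloop
 endfacet
 facet normal -0.658 -0.470 -0.588
  outer loop
   vertex 1.4 1.0 3.6
   vertex 0.4 1.4 4.4
   vertex 2.4 1.6 2.0
  endloop
 endfacet
 facet normal -0.034 -0.929 -0.369
  outer loop
   vertex 1.4 1.0 3.6
   vertex 2.4 1.6 2.0
   vertex 2.6 0.4 5.0
  endloop
 endfacet
 facet normal 0.244 -0.895 -0.374
  outer loop
   vertex 3.8 2.4 1.0
   vertex 2.6 0.4 5.0
   vertex 2.4 1.6 2.0
  endloop
 endfacet
 facet normal -0.234 -0.573 -0.785
  outer loop
   vertex 3.8 2.4 1.0
   vertex 2.4 1.6 2.0
   vertex 3.0 3.0 0.8
  endloop
 endfacet
 facet normal 0.878 -0.478 0.025
  outer loop
   vertex 3.8 2.4 1.0
   vertex 5.0 4.8 4.8
   vertex 2.6 0.4 5.0
  endloop
 endfacet
 facet normal 0.583 0.591 -0.557
  outer loop
   vertex 3.8 2.4 1.0
   vertex 3.0 3.0 0.8
   vertex 5.0 4.8 4.8
  endloop
 endfacet
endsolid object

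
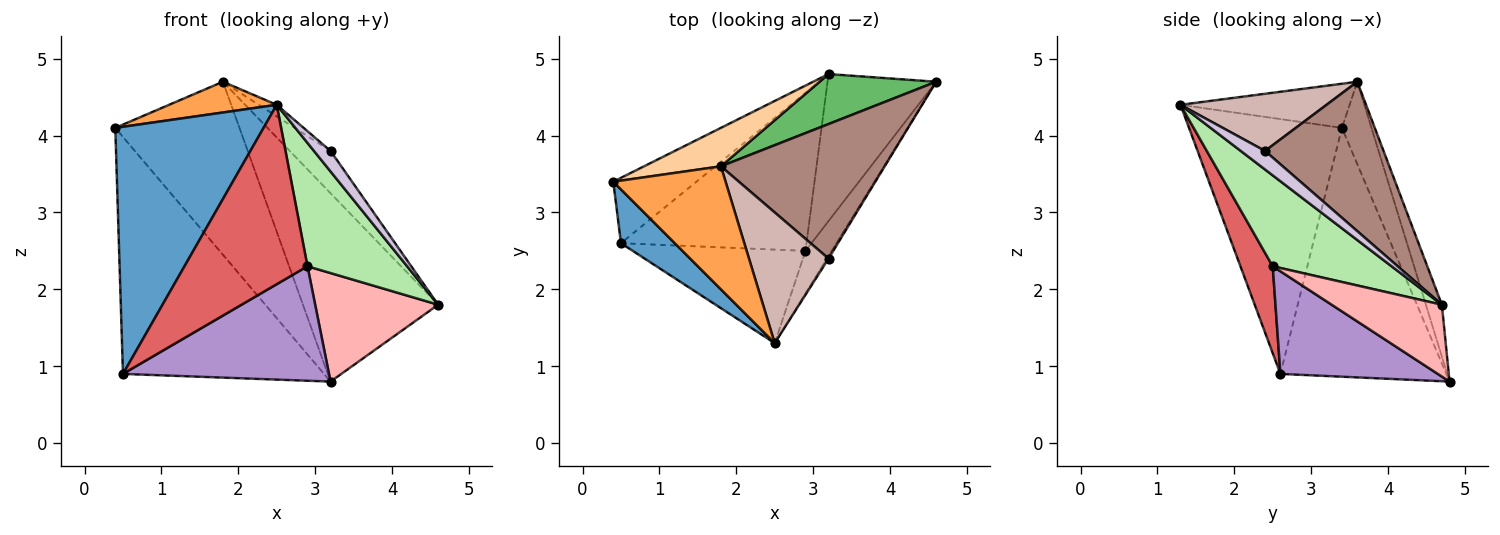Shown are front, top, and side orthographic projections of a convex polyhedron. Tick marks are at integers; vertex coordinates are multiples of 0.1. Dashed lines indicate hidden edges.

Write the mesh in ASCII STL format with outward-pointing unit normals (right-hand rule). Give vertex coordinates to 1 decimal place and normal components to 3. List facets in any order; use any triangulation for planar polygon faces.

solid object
 facet normal -0.710 -0.688 0.150
  outer loop
   vertex 0.5 2.6 0.9
   vertex 2.5 1.3 4.4
   vertex 0.4 3.4 4.1
  endloop
 endfacet
 facet normal -0.622 0.754 -0.208
  outer loop
   vertex 0.5 2.6 0.9
   vertex 0.4 3.4 4.1
   vertex 3.2 4.8 0.8
  endloop
 endfacet
 facet normal -0.356 -0.227 0.907
  outer loop
   vertex 1.8 3.6 4.7
   vertex 0.4 3.4 4.1
   vertex 2.5 1.3 4.4
  endloop
 endfacet
 facet normal -0.226 0.951 0.211
  outer loop
   vertex 1.8 3.6 4.7
   vertex 3.2 4.8 0.8
   vertex 0.4 3.4 4.1
  endloop
 endfacet
 facet normal -0.113 0.960 0.255
  outer loop
   vertex 1.8 3.6 4.7
   vertex 4.6 4.7 1.8
   vertex 3.2 4.8 0.8
  endloop
 endfacet
 facet normal 0.748 -0.627 -0.216
  outer loop
   vertex 2.9 2.5 2.3
   vertex 4.6 4.7 1.8
   vertex 2.5 1.3 4.4
  endloop
 endfacet
 facet normal 0.227 -0.864 -0.450
  outer loop
   vertex 2.9 2.5 2.3
   vertex 2.5 1.3 4.4
   vertex 0.5 2.6 0.9
  endloop
 endfacet
 facet normal 0.470 -0.524 -0.710
  outer loop
   vertex 2.9 2.5 2.3
   vertex 3.2 4.8 0.8
   vertex 4.6 4.7 1.8
  endloop
 endfacet
 facet normal 0.409 -0.535 -0.739
  outer loop
   vertex 2.9 2.5 2.3
   vertex 0.5 2.6 0.9
   vertex 3.2 4.8 0.8
  endloop
 endfacet
 facet normal 0.824 -0.563 -0.070
  outer loop
   vertex 3.2 2.4 3.8
   vertex 2.5 1.3 4.4
   vertex 4.6 4.7 1.8
  endloop
 endfacet
 facet normal 0.656 0.226 0.720
  outer loop
   vertex 3.2 2.4 3.8
   vertex 4.6 4.7 1.8
   vertex 1.8 3.6 4.7
  endloop
 endfacet
 facet normal 0.582 0.071 0.810
  outer loop
   vertex 3.2 2.4 3.8
   vertex 1.8 3.6 4.7
   vertex 2.5 1.3 4.4
  endloop
 endfacet
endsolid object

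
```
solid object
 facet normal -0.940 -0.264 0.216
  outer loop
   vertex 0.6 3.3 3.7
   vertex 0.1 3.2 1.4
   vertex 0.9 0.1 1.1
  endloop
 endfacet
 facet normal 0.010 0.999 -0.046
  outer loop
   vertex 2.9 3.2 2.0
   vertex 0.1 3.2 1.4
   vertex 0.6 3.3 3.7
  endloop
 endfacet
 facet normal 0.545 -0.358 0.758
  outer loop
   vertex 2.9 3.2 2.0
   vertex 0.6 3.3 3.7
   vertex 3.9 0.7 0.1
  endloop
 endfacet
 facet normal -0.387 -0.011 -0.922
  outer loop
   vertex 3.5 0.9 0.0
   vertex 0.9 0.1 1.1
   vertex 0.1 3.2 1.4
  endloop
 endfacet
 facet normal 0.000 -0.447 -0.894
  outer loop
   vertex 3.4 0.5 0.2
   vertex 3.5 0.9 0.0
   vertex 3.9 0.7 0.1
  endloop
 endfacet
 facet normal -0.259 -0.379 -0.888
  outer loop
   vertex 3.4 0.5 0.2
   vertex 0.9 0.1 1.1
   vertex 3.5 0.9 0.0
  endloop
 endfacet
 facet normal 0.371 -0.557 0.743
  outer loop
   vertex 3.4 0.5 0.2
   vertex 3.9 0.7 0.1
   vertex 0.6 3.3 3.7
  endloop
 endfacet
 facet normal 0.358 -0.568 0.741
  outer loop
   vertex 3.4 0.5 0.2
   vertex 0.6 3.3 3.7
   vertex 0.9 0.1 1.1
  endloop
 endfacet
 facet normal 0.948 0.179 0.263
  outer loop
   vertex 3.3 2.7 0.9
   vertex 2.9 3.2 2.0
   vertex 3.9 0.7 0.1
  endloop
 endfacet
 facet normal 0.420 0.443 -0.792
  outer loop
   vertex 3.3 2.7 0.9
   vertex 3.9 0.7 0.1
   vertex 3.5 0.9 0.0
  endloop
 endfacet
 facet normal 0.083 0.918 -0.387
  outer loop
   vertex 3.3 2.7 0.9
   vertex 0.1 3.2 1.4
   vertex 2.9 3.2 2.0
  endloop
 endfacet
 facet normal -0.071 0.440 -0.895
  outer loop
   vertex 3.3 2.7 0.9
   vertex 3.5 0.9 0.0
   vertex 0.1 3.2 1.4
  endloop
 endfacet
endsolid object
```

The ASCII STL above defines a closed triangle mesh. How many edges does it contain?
18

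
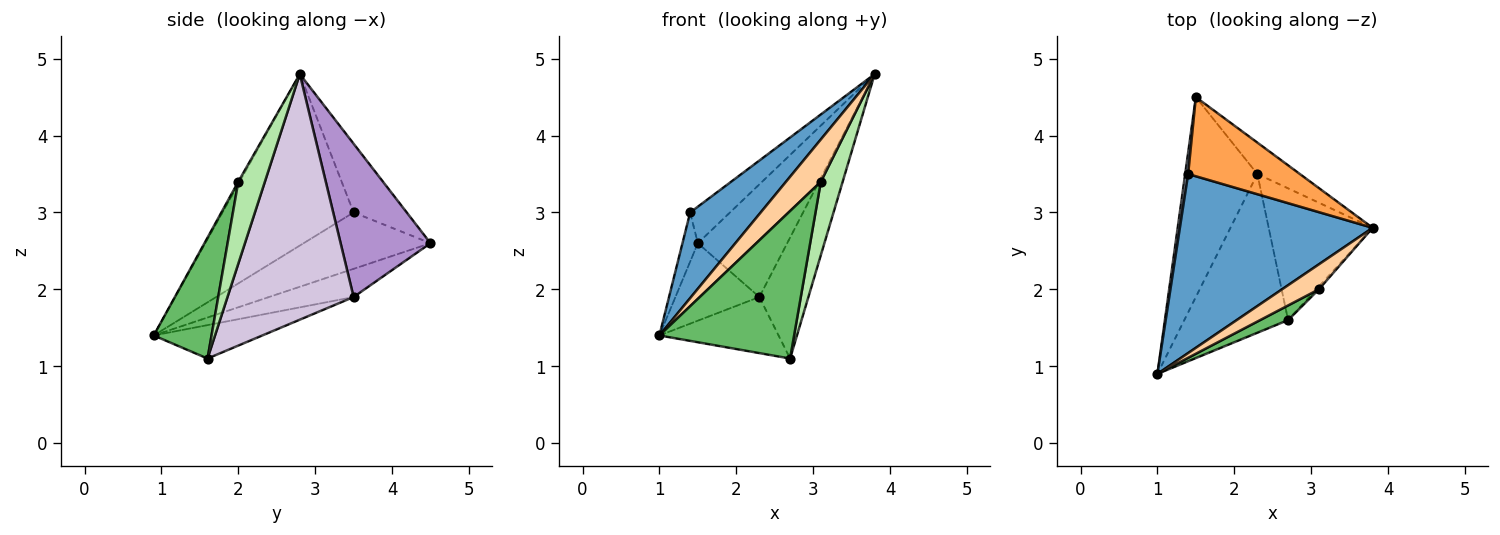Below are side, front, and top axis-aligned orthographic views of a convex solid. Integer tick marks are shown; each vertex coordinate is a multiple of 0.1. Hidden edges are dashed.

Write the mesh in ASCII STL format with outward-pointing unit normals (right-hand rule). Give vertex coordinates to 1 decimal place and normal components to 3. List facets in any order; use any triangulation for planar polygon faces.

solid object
 facet normal -0.626 -0.337 0.704
  outer loop
   vertex 1.4 3.5 3.0
   vertex 1.0 0.9 1.4
   vertex 3.8 2.8 4.8
  endloop
 endfacet
 facet normal -0.991 0.120 0.053
  outer loop
   vertex 1.4 3.5 3.0
   vertex 1.5 4.5 2.6
   vertex 1.0 0.9 1.4
  endloop
 endfacet
 facet normal -0.488 0.366 0.793
  outer loop
   vertex 1.4 3.5 3.0
   vertex 3.8 2.8 4.8
   vertex 1.5 4.5 2.6
  endloop
 endfacet
 facet normal -0.034 -0.860 0.508
  outer loop
   vertex 3.1 2.0 3.4
   vertex 3.8 2.8 4.8
   vertex 1.0 0.9 1.4
  endloop
 endfacet
 facet normal 0.393 -0.915 0.091
  outer loop
   vertex 3.1 2.0 3.4
   vertex 1.0 0.9 1.4
   vertex 2.7 1.6 1.1
  endloop
 endfacet
 facet normal 0.773 -0.634 -0.024
  outer loop
   vertex 3.1 2.0 3.4
   vertex 2.7 1.6 1.1
   vertex 3.8 2.8 4.8
  endloop
 endfacet
 facet normal -0.342 0.340 -0.876
  outer loop
   vertex 2.3 3.5 1.9
   vertex 1.0 0.9 1.4
   vertex 1.5 4.5 2.6
  endloop
 endfacet
 facet normal -0.290 0.319 -0.902
  outer loop
   vertex 2.3 3.5 1.9
   vertex 2.7 1.6 1.1
   vertex 1.0 0.9 1.4
  endloop
 endfacet
 facet normal 0.696 0.692 -0.193
  outer loop
   vertex 2.3 3.5 1.9
   vertex 1.5 4.5 2.6
   vertex 3.8 2.8 4.8
  endloop
 endfacet
 facet normal 0.867 0.337 -0.367
  outer loop
   vertex 2.3 3.5 1.9
   vertex 3.8 2.8 4.8
   vertex 2.7 1.6 1.1
  endloop
 endfacet
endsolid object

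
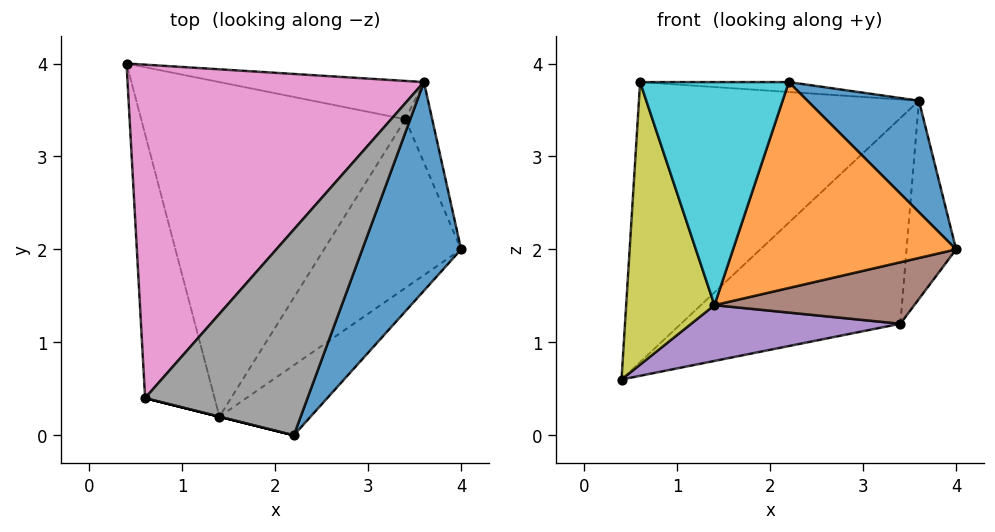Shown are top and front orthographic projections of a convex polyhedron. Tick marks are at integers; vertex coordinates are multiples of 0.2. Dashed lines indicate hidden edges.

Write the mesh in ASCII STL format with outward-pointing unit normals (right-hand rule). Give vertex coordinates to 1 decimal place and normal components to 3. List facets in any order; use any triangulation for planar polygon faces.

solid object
 facet normal 0.815 -0.273 0.511
  outer loop
   vertex 3.6 3.8 3.6
   vertex 2.2 0.0 3.8
   vertex 4.0 2.0 2.0
  endloop
 endfacet
 facet normal 0.589 -0.765 -0.260
  outer loop
   vertex 1.4 0.2 1.4
   vertex 4.0 2.0 2.0
   vertex 2.2 0.0 3.8
  endloop
 endfacet
 facet normal 0.227 0.957 -0.178
  outer loop
   vertex 3.4 3.4 1.2
   vertex 0.4 4.0 0.6
   vertex 3.6 3.8 3.6
  endloop
 endfacet
 facet normal 0.936 0.326 -0.132
  outer loop
   vertex 3.4 3.4 1.2
   vertex 3.6 3.8 3.6
   vertex 4.0 2.0 2.0
  endloop
 endfacet
 facet normal 0.162 -0.162 -0.973
  outer loop
   vertex 3.4 3.4 1.2
   vertex 1.4 0.2 1.4
   vertex 0.4 4.0 0.6
  endloop
 endfacet
 facet normal 0.413 -0.312 -0.856
  outer loop
   vertex 3.4 3.4 1.2
   vertex 4.0 2.0 2.0
   vertex 1.4 0.2 1.4
  endloop
 endfacet
 facet normal -0.561 0.532 0.634
  outer loop
   vertex 0.6 0.4 3.8
   vertex 3.6 3.8 3.6
   vertex 0.4 4.0 0.6
  endloop
 endfacet
 facet normal 0.012 0.048 0.999
  outer loop
   vertex 0.6 0.4 3.8
   vertex 2.2 0.0 3.8
   vertex 3.6 3.8 3.6
  endloop
 endfacet
 facet normal -0.913 -0.299 -0.279
  outer loop
   vertex 0.6 0.4 3.8
   vertex 0.4 4.0 0.6
   vertex 1.4 0.2 1.4
  endloop
 endfacet
 facet normal -0.243 -0.970 0.000
  outer loop
   vertex 0.6 0.4 3.8
   vertex 1.4 0.2 1.4
   vertex 2.2 0.0 3.8
  endloop
 endfacet
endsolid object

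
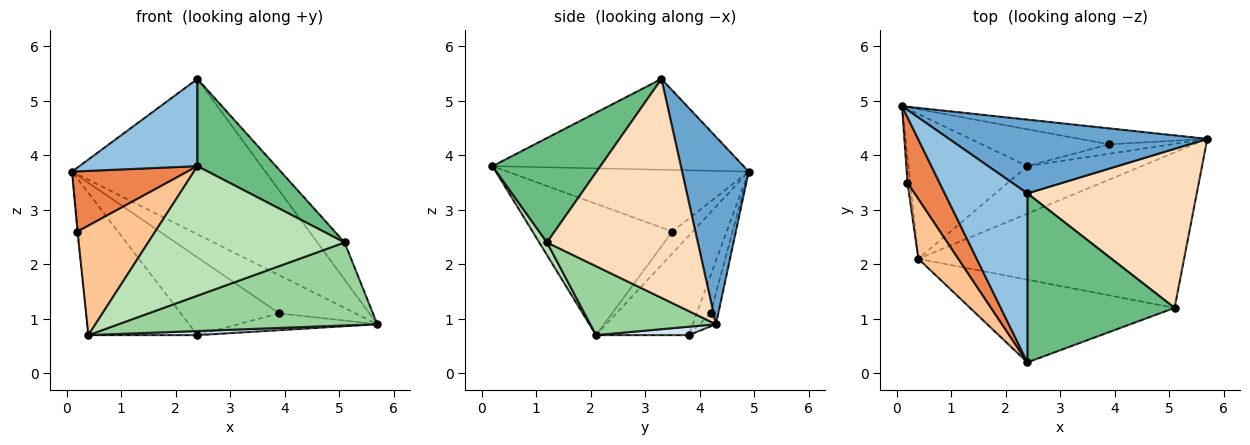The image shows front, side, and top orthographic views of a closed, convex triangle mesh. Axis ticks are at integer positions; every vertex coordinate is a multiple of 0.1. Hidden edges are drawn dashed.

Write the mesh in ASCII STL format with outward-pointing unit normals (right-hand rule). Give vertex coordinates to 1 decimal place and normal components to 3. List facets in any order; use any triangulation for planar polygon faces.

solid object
 facet normal 0.297 0.862 0.410
  outer loop
   vertex 2.4 3.3 5.4
   vertex 5.7 4.3 0.9
   vertex 0.1 4.9 3.7
  endloop
 endfacet
 facet normal -0.698 -0.328 0.636
  outer loop
   vertex 2.4 3.3 5.4
   vertex 0.1 4.9 3.7
   vertex 2.4 0.2 3.8
  endloop
 endfacet
 facet normal -0.512 0.602 -0.613
  outer loop
   vertex 2.4 3.8 0.7
   vertex 0.4 2.1 0.7
   vertex 0.1 4.9 3.7
  endloop
 endfacet
 facet normal 0.073 -0.086 -0.994
  outer loop
   vertex 2.4 3.8 0.7
   vertex 5.7 4.3 0.9
   vertex 0.4 2.1 0.7
  endloop
 endfacet
 facet normal -0.817 -0.391 0.423
  outer loop
   vertex 0.2 3.5 2.6
   vertex 2.4 0.2 3.8
   vertex 0.1 4.9 3.7
  endloop
 endfacet
 facet normal -0.992 0.027 -0.124
  outer loop
   vertex 0.2 3.5 2.6
   vertex 0.1 4.9 3.7
   vertex 0.4 2.1 0.7
  endloop
 endfacet
 facet normal -0.845 -0.470 0.257
  outer loop
   vertex 0.2 3.5 2.6
   vertex 0.4 2.1 0.7
   vertex 2.4 0.2 3.8
  endloop
 endfacet
 facet normal 0.783 0.142 0.606
  outer loop
   vertex 5.1 1.2 2.4
   vertex 5.7 4.3 0.9
   vertex 2.4 3.3 5.4
  endloop
 endfacet
 facet normal 0.533 -0.388 0.752
  outer loop
   vertex 5.1 1.2 2.4
   vertex 2.4 3.3 5.4
   vertex 2.4 0.2 3.8
  endloop
 endfacet
 facet normal 0.223 -0.459 -0.860
  outer loop
   vertex 5.1 1.2 2.4
   vertex 0.4 2.1 0.7
   vertex 5.7 4.3 0.9
  endloop
 endfacet
 facet normal 0.033 -0.842 -0.538
  outer loop
   vertex 5.1 1.2 2.4
   vertex 2.4 0.2 3.8
   vertex 0.4 2.1 0.7
  endloop
 endfacet
 facet normal -0.094 0.918 -0.384
  outer loop
   vertex 3.9 4.2 1.1
   vertex 0.1 4.9 3.7
   vertex 5.7 4.3 0.9
  endloop
 endfacet
 facet normal -0.126 0.896 -0.425
  outer loop
   vertex 3.9 4.2 1.1
   vertex 2.4 3.8 0.7
   vertex 0.1 4.9 3.7
  endloop
 endfacet
 facet normal -0.102 0.868 -0.485
  outer loop
   vertex 3.9 4.2 1.1
   vertex 5.7 4.3 0.9
   vertex 2.4 3.8 0.7
  endloop
 endfacet
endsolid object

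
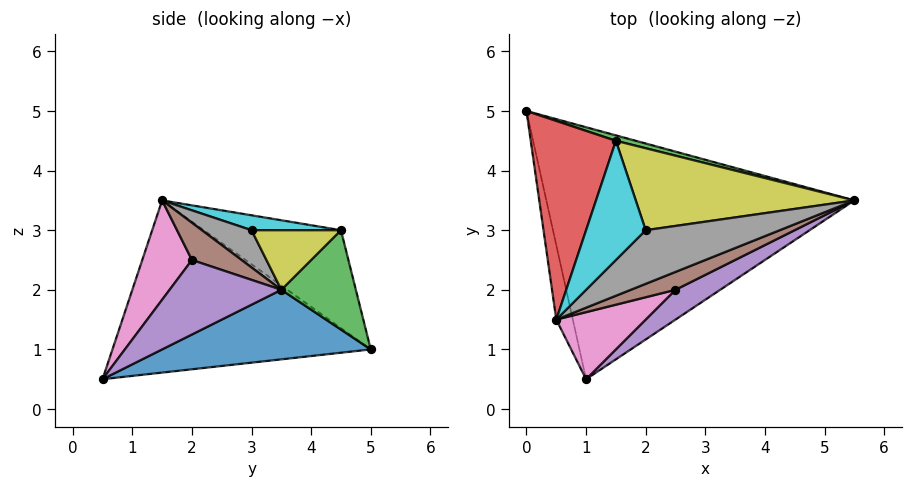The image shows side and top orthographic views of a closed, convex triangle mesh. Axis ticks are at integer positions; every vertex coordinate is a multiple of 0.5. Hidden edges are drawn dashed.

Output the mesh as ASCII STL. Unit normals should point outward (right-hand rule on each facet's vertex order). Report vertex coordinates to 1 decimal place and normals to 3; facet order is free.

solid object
 facet normal 0.218 0.155 -0.964
  outer loop
   vertex 1.0 0.5 0.5
   vertex 0.0 5.0 1.0
   vertex 5.5 3.5 2.0
  endloop
 endfacet
 facet normal -0.974 -0.206 -0.094
  outer loop
   vertex 0.5 1.5 3.5
   vertex 0.0 5.0 1.0
   vertex 1.0 0.5 0.5
  endloop
 endfacet
 facet normal 0.254 0.966 0.051
  outer loop
   vertex 1.5 4.5 3.0
   vertex 5.5 3.5 2.0
   vertex 0.0 5.0 1.0
  endloop
 endfacet
 facet normal -0.710 0.339 0.617
  outer loop
   vertex 1.5 4.5 3.0
   vertex 0.0 5.0 1.0
   vertex 0.5 1.5 3.5
  endloop
 endfacet
 facet normal 0.466 -0.839 0.280
  outer loop
   vertex 2.5 2.0 2.5
   vertex 1.0 0.5 0.5
   vertex 5.5 3.5 2.0
  endloop
 endfacet
 facet normal 0.447 -0.716 0.537
  outer loop
   vertex 2.5 2.0 2.5
   vertex 5.5 3.5 2.0
   vertex 0.5 1.5 3.5
  endloop
 endfacet
 facet normal 0.388 -0.853 0.349
  outer loop
   vertex 2.5 2.0 2.5
   vertex 0.5 1.5 3.5
   vertex 1.0 0.5 0.5
  endloop
 endfacet
 facet normal 0.267 0.053 0.962
  outer loop
   vertex 2.0 3.0 3.0
   vertex 0.5 1.5 3.5
   vertex 5.5 3.5 2.0
  endloop
 endfacet
 facet normal 0.262 0.087 0.961
  outer loop
   vertex 2.0 3.0 3.0
   vertex 5.5 3.5 2.0
   vertex 1.5 4.5 3.0
  endloop
 endfacet
 facet normal 0.242 0.081 0.967
  outer loop
   vertex 2.0 3.0 3.0
   vertex 1.5 4.5 3.0
   vertex 0.5 1.5 3.5
  endloop
 endfacet
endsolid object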